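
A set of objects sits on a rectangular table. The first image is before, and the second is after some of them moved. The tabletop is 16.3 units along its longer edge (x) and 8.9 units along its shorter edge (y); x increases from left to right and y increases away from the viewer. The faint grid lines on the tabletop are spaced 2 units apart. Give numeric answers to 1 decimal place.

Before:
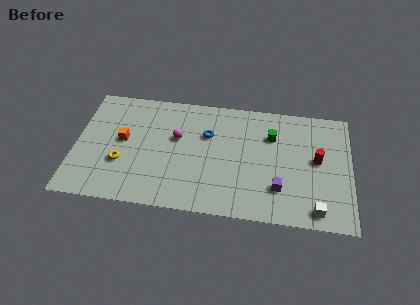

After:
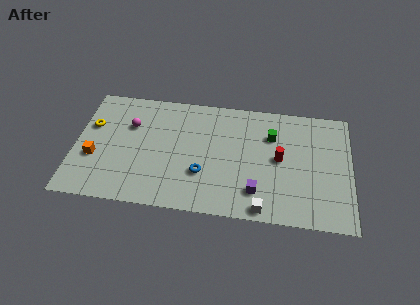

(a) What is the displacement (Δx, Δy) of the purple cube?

(-1.3, -0.4)

The purple cube was at about (12.1, 2.4) and moved to about (10.8, 2.0).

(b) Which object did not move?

the green cube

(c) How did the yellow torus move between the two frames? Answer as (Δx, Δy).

(-1.9, 2.6)

From the two frames, the yellow torus sits at roughly (2.8, 3.1) before and (0.9, 5.7) after.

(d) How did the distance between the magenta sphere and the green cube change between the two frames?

+2.7

The distance was about 5.7 in the first image and 8.4 in the second, so they moved 2.7 units further apart.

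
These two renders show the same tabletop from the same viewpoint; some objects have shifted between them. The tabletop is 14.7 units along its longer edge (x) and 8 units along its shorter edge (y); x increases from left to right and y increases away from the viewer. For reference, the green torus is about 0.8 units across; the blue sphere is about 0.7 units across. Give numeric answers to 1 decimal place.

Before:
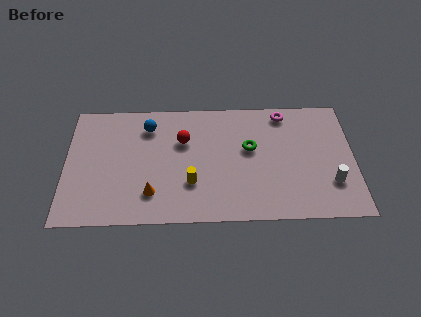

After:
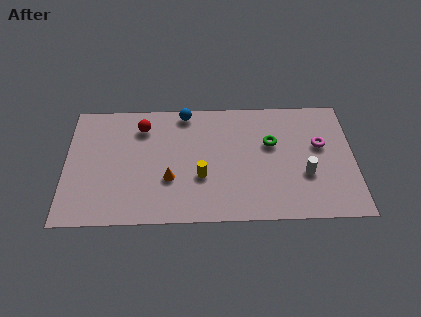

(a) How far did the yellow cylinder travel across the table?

0.6

From (6.4, 2.5) to (6.9, 2.9), the yellow cylinder covered √(0.5² + 0.4²) ≈ 0.6 units.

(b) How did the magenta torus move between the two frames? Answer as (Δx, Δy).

(1.8, -2.2)

From the two frames, the magenta torus sits at roughly (11.2, 7.0) before and (13.0, 4.8) after.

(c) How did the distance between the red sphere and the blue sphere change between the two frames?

+0.3

They were about 2.1 units apart before and 2.4 after — 0.3 units further apart.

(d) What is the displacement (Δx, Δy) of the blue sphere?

(1.9, 0.9)

The blue sphere started near (4.2, 6.3) and ended near (6.1, 7.2).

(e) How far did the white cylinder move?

1.4

The white cylinder moved from about (13.5, 2.3) to (12.2, 2.9), a distance of √(1.3² + 0.6²) ≈ 1.4.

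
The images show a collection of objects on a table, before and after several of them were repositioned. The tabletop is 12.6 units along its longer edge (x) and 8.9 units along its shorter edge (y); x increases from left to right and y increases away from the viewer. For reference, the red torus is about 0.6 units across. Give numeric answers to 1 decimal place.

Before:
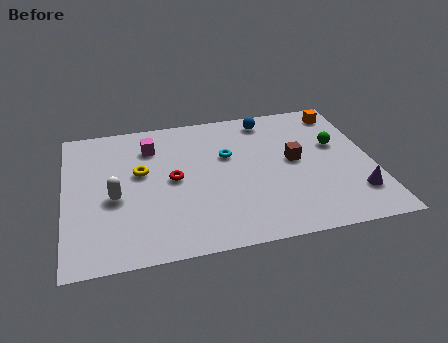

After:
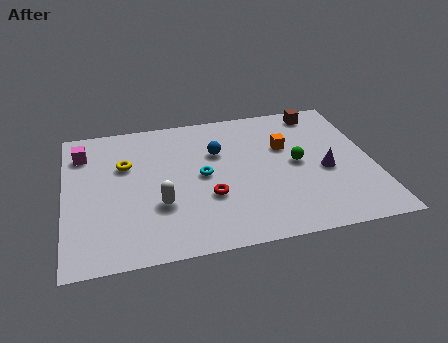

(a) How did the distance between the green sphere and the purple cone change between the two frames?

-2.0

The distance was about 3.3 in the first image and 1.3 in the second, so they moved 2.0 units closer together.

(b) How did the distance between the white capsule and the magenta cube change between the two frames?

+1.5

Before: roughly 3.4 units apart; after: 4.9. That's 1.5 units further apart.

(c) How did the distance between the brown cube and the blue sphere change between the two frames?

+1.7

The distance was about 3.1 in the first image and 4.8 in the second, so they moved 1.7 units further apart.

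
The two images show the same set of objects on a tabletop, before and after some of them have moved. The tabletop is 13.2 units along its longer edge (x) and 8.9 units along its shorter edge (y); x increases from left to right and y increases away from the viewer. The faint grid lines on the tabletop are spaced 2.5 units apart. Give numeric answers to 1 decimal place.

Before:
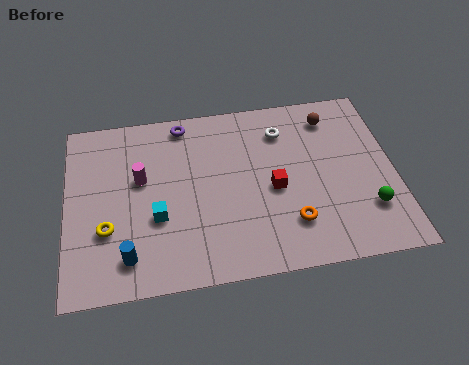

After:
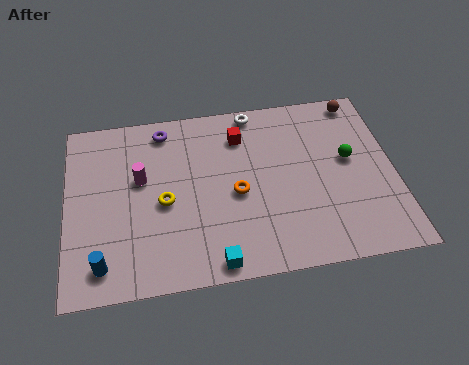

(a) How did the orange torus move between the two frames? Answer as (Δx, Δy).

(-2.1, 1.8)

From the two frames, the orange torus sits at roughly (8.9, 2.2) before and (6.8, 4.0) after.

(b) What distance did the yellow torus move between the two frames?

2.5

From (1.6, 3.0) to (3.9, 4.0), the yellow torus covered √(2.3² + 1.0²) ≈ 2.5 units.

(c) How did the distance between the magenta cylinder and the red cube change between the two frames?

-1.1

Before: roughly 5.5 units apart; after: 4.4. That's 1.1 units closer together.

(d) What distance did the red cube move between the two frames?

3.1

The red cube moved from about (8.3, 4.0) to (7.1, 6.9), a distance of √(1.2² + 2.9²) ≈ 3.1.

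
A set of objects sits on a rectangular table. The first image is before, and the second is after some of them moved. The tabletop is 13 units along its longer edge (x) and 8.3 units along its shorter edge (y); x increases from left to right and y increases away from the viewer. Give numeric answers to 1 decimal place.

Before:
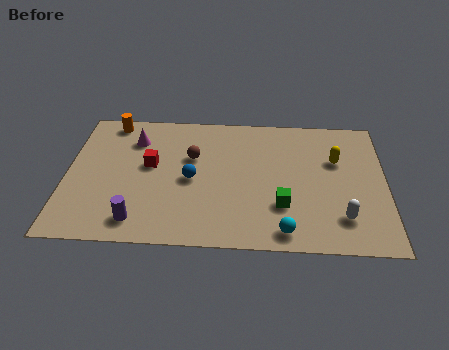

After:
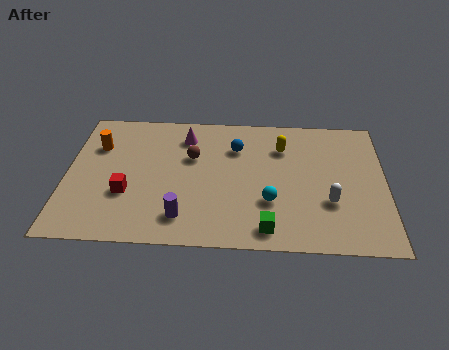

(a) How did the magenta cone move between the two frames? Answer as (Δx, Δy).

(2.1, 0.3)

The magenta cone started near (2.7, 6.3) and ended near (4.8, 6.6).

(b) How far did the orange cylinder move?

1.7

From (1.7, 7.4) to (1.2, 5.8), the orange cylinder covered √(0.5² + 1.6²) ≈ 1.7 units.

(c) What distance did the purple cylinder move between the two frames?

1.8

The purple cylinder moved from about (3.0, 1.3) to (4.8, 1.6), a distance of √(1.8² + 0.3²) ≈ 1.8.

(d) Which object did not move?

the brown sphere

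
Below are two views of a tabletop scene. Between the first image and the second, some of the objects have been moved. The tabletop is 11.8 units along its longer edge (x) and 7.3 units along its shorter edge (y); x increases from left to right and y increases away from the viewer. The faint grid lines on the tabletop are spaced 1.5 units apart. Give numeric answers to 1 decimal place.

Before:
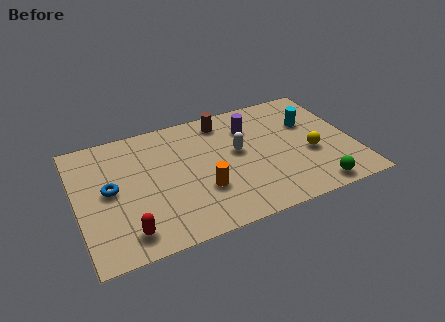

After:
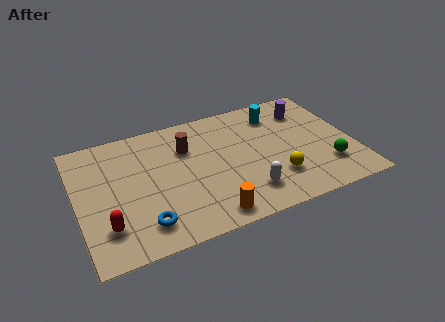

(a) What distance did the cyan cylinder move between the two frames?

1.6

The cyan cylinder was near (10.1, 4.8) before and (8.8, 5.8) after, so it travelled √(1.3² + 1.0²) ≈ 1.6 units.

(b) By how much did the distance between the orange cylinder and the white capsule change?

-0.6

Before: roughly 2.4 units apart; after: 1.8. That's 0.6 units closer together.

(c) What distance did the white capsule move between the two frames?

2.5

The white capsule moved from about (6.9, 4.1) to (7.0, 1.6), a distance of √(0.1² + 2.5²) ≈ 2.5.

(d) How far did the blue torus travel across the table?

2.7

The blue torus moved from about (1.4, 3.8) to (2.6, 1.4), a distance of √(1.2² + 2.4²) ≈ 2.7.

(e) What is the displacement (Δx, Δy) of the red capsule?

(-0.8, 0.6)

The red capsule started near (1.9, 1.2) and ended near (1.1, 1.8).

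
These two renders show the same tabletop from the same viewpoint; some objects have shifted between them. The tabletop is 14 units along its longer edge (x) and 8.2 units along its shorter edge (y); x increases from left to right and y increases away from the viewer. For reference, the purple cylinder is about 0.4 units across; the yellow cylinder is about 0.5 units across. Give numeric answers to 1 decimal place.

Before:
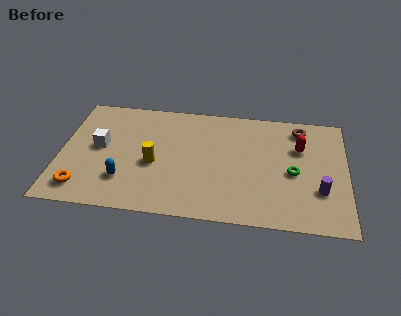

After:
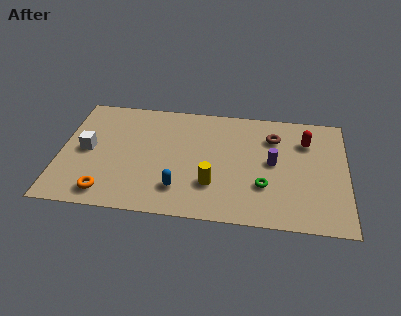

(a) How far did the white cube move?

0.7

From (1.9, 4.4) to (1.3, 4.1), the white cube covered √(0.6² + 0.3²) ≈ 0.7 units.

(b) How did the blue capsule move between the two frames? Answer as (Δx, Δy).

(2.7, -0.3)

The blue capsule started near (3.2, 2.2) and ended near (5.9, 1.9).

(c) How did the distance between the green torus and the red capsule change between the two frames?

+2.1

They were about 1.8 units apart before and 3.9 after — 2.1 units further apart.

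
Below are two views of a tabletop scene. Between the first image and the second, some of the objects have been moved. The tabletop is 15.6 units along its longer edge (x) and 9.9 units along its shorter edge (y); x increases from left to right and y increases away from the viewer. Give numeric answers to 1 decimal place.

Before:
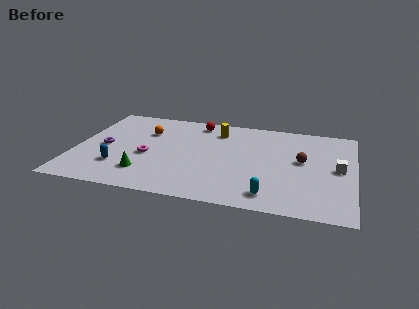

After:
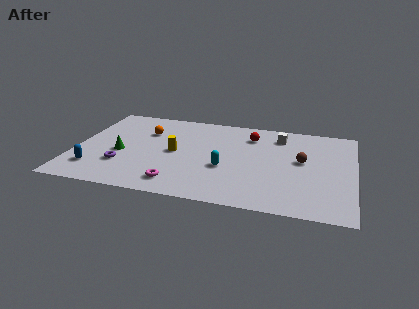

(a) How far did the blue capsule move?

1.4

The blue capsule was near (2.6, 2.7) before and (1.3, 2.2) after, so it travelled √(1.3² + 0.5²) ≈ 1.4 units.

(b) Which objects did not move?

the orange sphere and the brown sphere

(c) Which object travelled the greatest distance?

the white cube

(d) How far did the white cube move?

4.5

The white cube moved from about (14.7, 5.0) to (11.3, 8.0), a distance of √(3.4² + 3.0²) ≈ 4.5.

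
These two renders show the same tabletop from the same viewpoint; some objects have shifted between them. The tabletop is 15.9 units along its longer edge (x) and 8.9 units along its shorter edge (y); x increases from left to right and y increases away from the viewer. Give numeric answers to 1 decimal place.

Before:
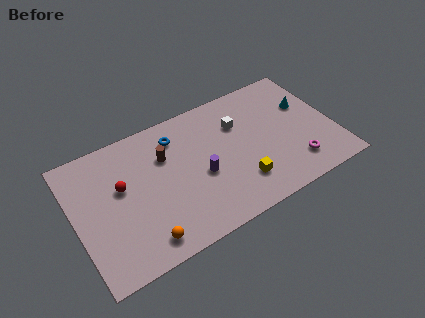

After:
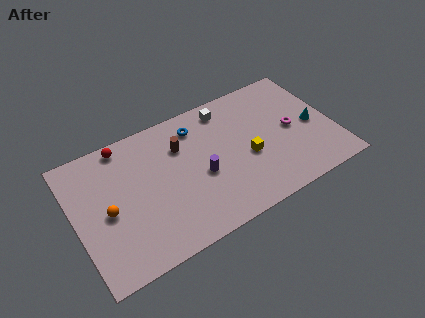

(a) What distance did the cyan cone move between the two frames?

1.6

From (14.5, 5.7) to (14.7, 4.1), the cyan cone covered √(0.2² + 1.6²) ≈ 1.6 units.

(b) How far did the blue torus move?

1.3

The blue torus moved from about (6.5, 7.1) to (7.8, 7.2), a distance of √(1.3² + 0.1²) ≈ 1.3.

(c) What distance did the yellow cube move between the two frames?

1.7

The yellow cube moved from about (9.8, 2.2) to (10.5, 3.7), a distance of √(0.7² + 1.5²) ≈ 1.7.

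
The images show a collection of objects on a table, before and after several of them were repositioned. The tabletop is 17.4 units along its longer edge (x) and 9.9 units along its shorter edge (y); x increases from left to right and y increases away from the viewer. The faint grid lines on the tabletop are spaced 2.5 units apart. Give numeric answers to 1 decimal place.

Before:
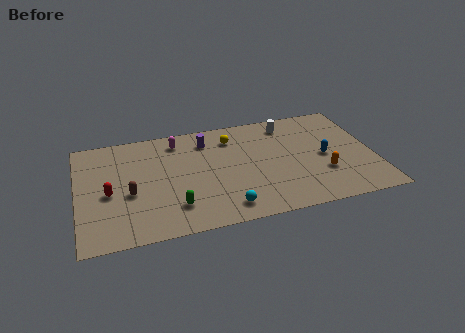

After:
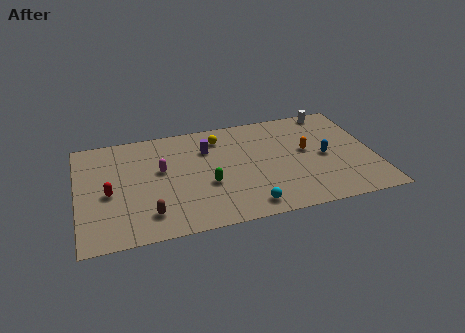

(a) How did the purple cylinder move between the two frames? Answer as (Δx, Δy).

(0.0, -0.8)

From the two frames, the purple cylinder sits at roughly (7.7, 7.9) before and (7.7, 7.1) after.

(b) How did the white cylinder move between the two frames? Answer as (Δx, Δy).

(2.7, 0.7)

The white cylinder started near (12.6, 8.3) and ended near (15.3, 9.0).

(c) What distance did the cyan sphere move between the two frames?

1.3

The cyan sphere moved from about (8.4, 1.5) to (9.7, 1.3), a distance of √(1.3² + 0.2²) ≈ 1.3.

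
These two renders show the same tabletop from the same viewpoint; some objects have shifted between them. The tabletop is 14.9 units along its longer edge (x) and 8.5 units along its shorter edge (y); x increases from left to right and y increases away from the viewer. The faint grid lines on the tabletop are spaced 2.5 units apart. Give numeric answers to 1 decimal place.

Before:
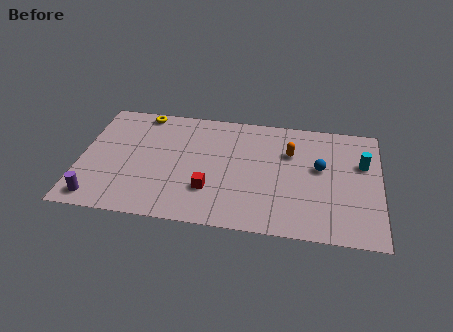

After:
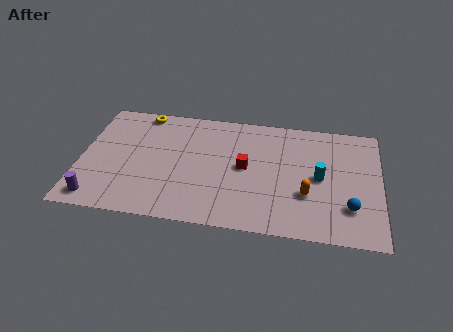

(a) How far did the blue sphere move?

3.0

The blue sphere moved from about (11.9, 4.9) to (13.4, 2.3), a distance of √(1.5² + 2.6²) ≈ 3.0.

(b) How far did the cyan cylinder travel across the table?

2.5

From (14.0, 5.5) to (11.9, 4.2), the cyan cylinder covered √(2.1² + 1.3²) ≈ 2.5 units.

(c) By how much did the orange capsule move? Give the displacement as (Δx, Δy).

(0.9, -2.9)

The orange capsule started near (10.4, 5.8) and ended near (11.3, 2.9).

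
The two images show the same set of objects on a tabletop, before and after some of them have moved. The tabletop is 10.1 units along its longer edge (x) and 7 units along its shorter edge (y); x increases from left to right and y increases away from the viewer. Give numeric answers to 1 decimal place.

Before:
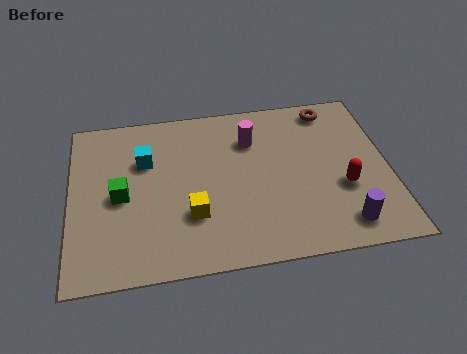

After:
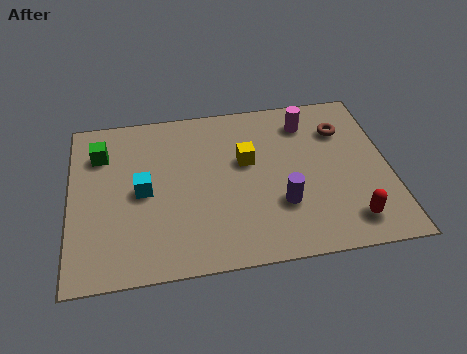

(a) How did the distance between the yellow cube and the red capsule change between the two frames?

-0.5

The distance was about 4.8 in the first image and 4.3 in the second, so they moved 0.5 units closer together.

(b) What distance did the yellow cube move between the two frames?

2.7

The yellow cube moved from about (3.8, 2.2) to (5.6, 4.2), a distance of √(1.8² + 2.0²) ≈ 2.7.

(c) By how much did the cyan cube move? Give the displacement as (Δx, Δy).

(-0.1, -1.3)

The cyan cube was at about (2.4, 4.7) and moved to about (2.3, 3.4).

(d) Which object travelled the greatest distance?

the yellow cube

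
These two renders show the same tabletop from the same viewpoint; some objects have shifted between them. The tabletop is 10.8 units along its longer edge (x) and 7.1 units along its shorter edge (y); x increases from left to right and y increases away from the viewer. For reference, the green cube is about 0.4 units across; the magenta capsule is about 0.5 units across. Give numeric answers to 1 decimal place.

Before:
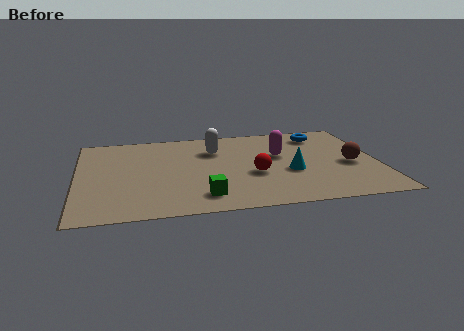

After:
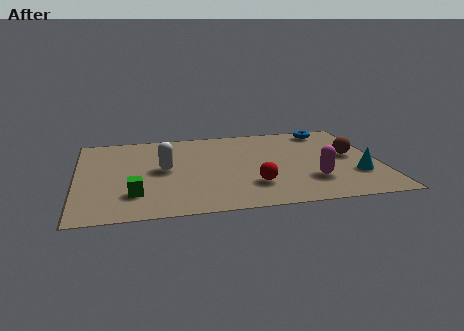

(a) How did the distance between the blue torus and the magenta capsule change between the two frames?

+2.1

The distance was about 2.2 in the first image and 4.3 in the second, so they moved 2.1 units further apart.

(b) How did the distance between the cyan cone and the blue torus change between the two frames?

+0.8

They were about 3.3 units apart before and 4.1 after — 0.8 units further apart.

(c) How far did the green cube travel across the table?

2.5

From (4.4, 1.3) to (2.0, 1.8), the green cube covered √(2.4² + 0.5²) ≈ 2.5 units.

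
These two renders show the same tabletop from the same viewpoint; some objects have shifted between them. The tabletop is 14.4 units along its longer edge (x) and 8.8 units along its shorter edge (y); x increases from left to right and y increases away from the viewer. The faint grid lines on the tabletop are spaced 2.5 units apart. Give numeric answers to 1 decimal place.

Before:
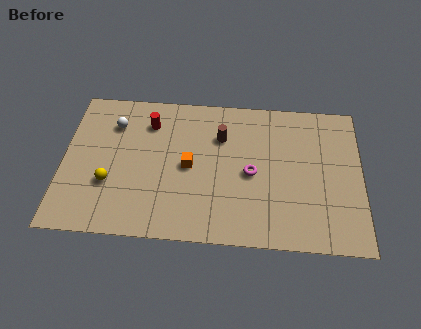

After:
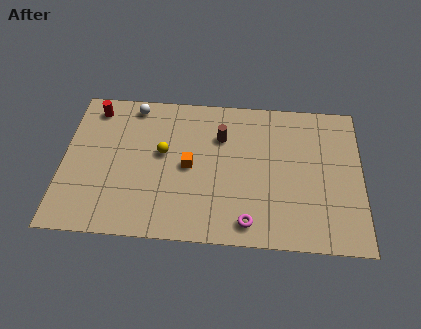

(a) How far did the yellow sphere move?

3.2

The yellow sphere moved from about (2.3, 3.0) to (4.8, 5.0), a distance of √(2.5² + 2.0²) ≈ 3.2.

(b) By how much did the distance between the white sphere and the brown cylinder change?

-0.6

The distance was about 5.2 in the first image and 4.6 in the second, so they moved 0.6 units closer together.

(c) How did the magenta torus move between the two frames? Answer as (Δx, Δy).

(-0.1, -2.9)

The magenta torus was at about (9.1, 4.1) and moved to about (9.0, 1.2).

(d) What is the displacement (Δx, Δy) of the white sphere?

(0.9, 1.2)

The white sphere was at about (2.4, 6.6) and moved to about (3.3, 7.8).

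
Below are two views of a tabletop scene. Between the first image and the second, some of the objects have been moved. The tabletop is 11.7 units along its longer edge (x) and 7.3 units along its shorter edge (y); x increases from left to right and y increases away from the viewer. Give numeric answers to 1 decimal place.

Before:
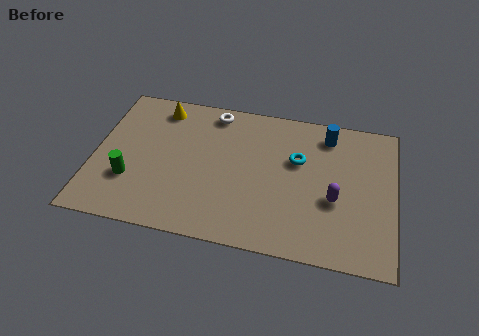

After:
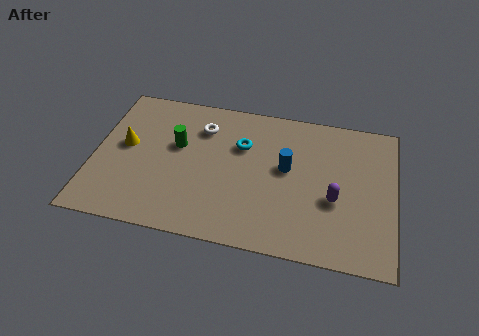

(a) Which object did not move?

the purple capsule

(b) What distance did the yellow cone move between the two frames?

2.5

From (2.4, 6.2) to (1.2, 4.0), the yellow cone covered √(1.2² + 2.2²) ≈ 2.5 units.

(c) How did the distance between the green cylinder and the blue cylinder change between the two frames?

-4.1

Before: roughly 8.4 units apart; after: 4.3. That's 4.1 units closer together.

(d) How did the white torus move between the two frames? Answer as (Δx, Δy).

(-0.4, -0.9)

The white torus was at about (4.5, 6.4) and moved to about (4.1, 5.5).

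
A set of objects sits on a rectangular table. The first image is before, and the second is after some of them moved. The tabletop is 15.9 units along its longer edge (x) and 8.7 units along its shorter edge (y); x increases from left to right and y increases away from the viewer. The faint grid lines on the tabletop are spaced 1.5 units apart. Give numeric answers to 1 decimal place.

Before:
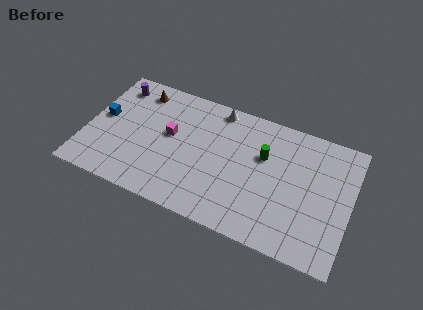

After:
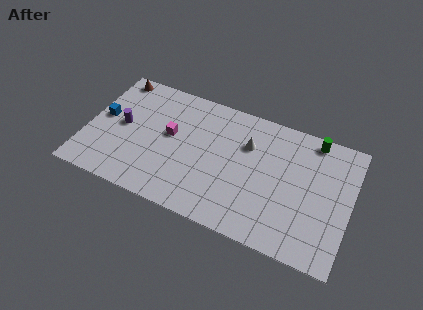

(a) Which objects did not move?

the blue cube and the magenta cube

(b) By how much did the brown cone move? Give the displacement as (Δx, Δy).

(-1.6, 0.5)

The brown cone started near (2.8, 7.3) and ended near (1.2, 7.8).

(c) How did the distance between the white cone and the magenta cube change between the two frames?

+0.8

They were about 3.9 units apart before and 4.7 after — 0.8 units further apart.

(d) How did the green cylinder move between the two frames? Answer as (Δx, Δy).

(2.8, 2.2)

From the two frames, the green cylinder sits at roughly (10.6, 5.6) before and (13.4, 7.8) after.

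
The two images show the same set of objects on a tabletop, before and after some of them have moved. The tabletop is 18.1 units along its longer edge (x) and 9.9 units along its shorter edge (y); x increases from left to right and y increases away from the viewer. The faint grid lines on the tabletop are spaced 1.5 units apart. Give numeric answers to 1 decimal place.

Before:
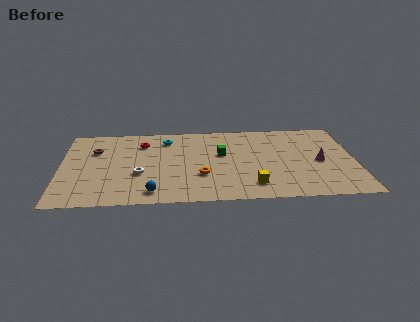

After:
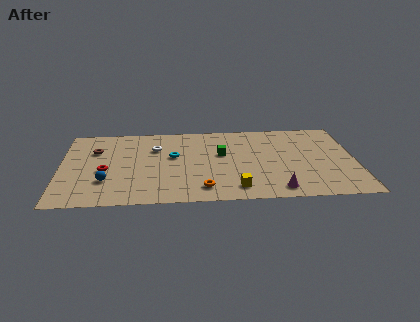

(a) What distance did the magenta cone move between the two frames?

4.3

The magenta cone was near (15.9, 4.6) before and (13.2, 1.3) after, so it travelled √(2.7² + 3.3²) ≈ 4.3 units.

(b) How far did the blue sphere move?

3.2

The blue sphere was near (5.6, 1.4) before and (2.8, 2.9) after, so it travelled √(2.8² + 1.5²) ≈ 3.2 units.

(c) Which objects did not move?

the green cube and the brown torus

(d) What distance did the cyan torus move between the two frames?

2.2

From (6.5, 8.0) to (6.9, 5.8), the cyan torus covered √(0.4² + 2.2²) ≈ 2.2 units.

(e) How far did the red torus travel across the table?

4.1

The red torus moved from about (5.0, 7.6) to (2.7, 4.2), a distance of √(2.3² + 3.4²) ≈ 4.1.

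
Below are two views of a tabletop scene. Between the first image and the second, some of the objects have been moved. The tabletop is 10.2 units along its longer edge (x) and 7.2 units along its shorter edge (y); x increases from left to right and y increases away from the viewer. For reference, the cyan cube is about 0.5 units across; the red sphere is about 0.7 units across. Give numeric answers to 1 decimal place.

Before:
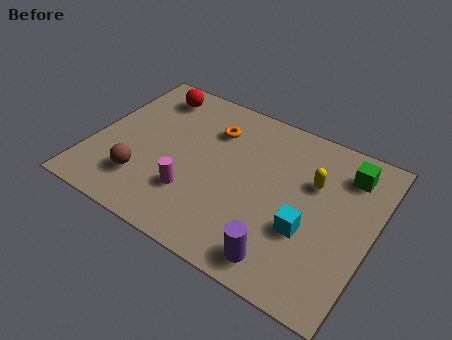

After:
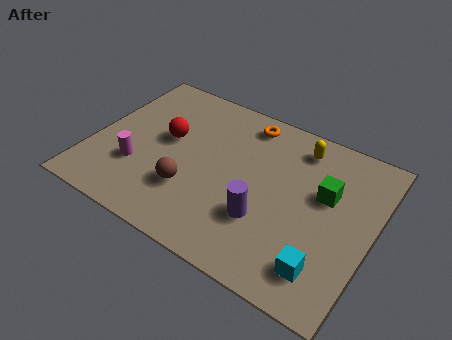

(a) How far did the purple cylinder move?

1.6

From (7.4, 1.0) to (6.5, 2.3), the purple cylinder covered √(0.9² + 1.3²) ≈ 1.6 units.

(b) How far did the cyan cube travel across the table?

1.4

From (8.0, 2.6) to (8.8, 1.4), the cyan cube covered √(0.8² + 1.2²) ≈ 1.4 units.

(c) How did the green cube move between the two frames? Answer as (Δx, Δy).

(-0.6, -1.3)

The green cube was at about (9.0, 5.7) and moved to about (8.4, 4.4).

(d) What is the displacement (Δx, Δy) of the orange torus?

(1.1, 0.9)

From the two frames, the orange torus sits at roughly (4.1, 5.3) before and (5.2, 6.2) after.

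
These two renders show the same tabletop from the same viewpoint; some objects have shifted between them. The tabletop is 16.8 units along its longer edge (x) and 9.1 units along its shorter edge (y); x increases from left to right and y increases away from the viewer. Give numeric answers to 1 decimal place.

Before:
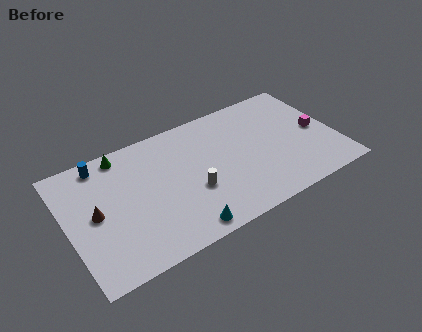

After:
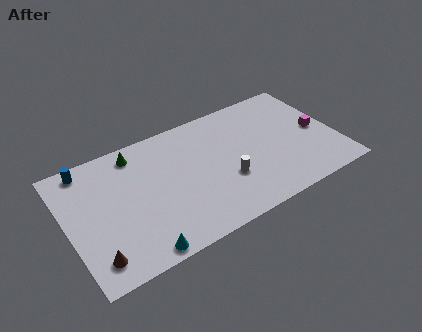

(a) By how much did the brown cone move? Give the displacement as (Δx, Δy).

(-0.4, -3.0)

The brown cone was at about (1.7, 4.6) and moved to about (1.3, 1.6).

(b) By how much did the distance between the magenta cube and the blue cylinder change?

+0.9

Before: roughly 13.7 units apart; after: 14.6. That's 0.9 units further apart.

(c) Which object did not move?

the magenta cube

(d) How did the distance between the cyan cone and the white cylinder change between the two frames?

+3.7

The distance was about 2.6 in the first image and 6.3 in the second, so they moved 3.7 units further apart.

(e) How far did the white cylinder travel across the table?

2.1

The white cylinder was near (7.6, 3.4) before and (9.7, 3.2) after, so it travelled √(2.1² + 0.2²) ≈ 2.1 units.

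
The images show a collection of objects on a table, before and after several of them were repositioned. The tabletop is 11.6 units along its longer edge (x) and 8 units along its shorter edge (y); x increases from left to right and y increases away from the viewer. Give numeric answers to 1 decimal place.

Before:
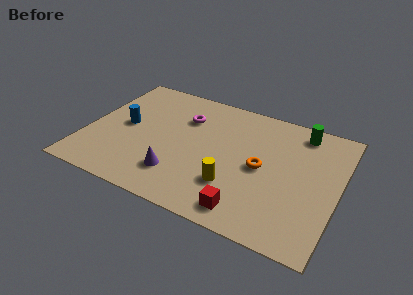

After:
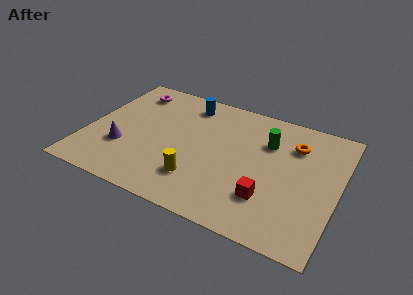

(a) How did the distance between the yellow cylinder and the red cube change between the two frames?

+1.8

The distance was about 1.4 in the first image and 3.2 in the second, so they moved 1.8 units further apart.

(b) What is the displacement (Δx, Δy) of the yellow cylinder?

(-1.6, -0.3)

From the two frames, the yellow cylinder sits at roughly (7.0, 2.3) before and (5.4, 2.0) after.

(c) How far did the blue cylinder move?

3.7

The blue cylinder moved from about (1.7, 4.1) to (4.3, 6.7), a distance of √(2.6² + 2.6²) ≈ 3.7.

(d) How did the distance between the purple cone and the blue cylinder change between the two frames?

+1.2

The distance was about 3.6 in the first image and 4.8 in the second, so they moved 1.2 units further apart.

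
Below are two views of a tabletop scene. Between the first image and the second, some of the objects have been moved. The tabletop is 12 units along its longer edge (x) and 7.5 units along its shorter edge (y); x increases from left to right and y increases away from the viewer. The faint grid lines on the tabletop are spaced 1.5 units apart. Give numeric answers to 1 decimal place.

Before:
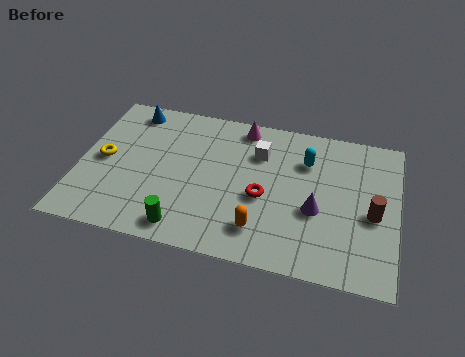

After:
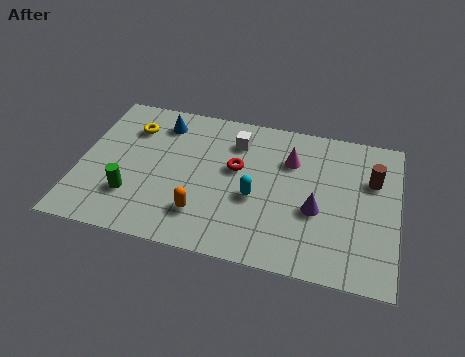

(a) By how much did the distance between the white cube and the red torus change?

-0.8

Before: roughly 2.2 units apart; after: 1.4. That's 0.8 units closer together.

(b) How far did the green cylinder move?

2.4

The green cylinder was near (4.2, 1.0) before and (2.1, 2.1) after, so it travelled √(2.1² + 1.1²) ≈ 2.4 units.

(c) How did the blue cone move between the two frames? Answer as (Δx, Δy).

(1.2, -0.4)

From the two frames, the blue cone sits at roughly (1.7, 6.5) before and (2.9, 6.1) after.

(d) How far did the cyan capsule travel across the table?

2.9

From (8.5, 5.4) to (6.7, 3.1), the cyan capsule covered √(1.8² + 2.3²) ≈ 2.9 units.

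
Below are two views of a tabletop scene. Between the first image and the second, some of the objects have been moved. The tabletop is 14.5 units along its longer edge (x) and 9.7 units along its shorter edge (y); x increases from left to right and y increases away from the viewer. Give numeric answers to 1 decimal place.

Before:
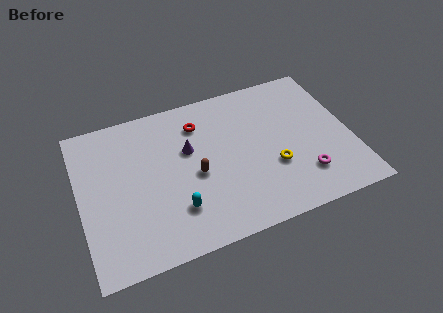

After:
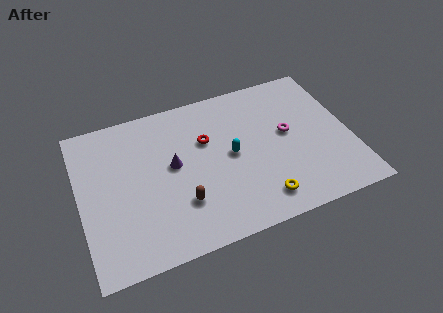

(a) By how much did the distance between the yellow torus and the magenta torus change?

+2.3

Before: roughly 1.9 units apart; after: 4.2. That's 2.3 units further apart.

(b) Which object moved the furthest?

the cyan capsule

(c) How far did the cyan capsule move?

4.0

The cyan capsule was near (4.9, 2.5) before and (8.1, 4.9) after, so it travelled √(3.2² + 2.4²) ≈ 4.0 units.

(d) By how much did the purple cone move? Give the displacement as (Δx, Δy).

(-0.9, -0.7)

The purple cone was at about (5.9, 6.0) and moved to about (5.0, 5.3).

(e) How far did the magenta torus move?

3.0

The magenta torus moved from about (11.7, 2.3) to (11.2, 5.3), a distance of √(0.5² + 3.0²) ≈ 3.0.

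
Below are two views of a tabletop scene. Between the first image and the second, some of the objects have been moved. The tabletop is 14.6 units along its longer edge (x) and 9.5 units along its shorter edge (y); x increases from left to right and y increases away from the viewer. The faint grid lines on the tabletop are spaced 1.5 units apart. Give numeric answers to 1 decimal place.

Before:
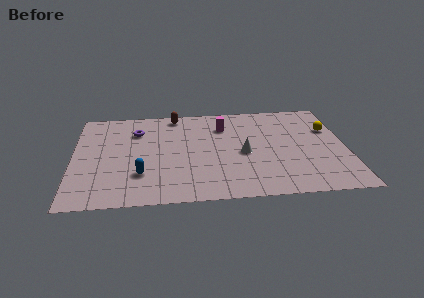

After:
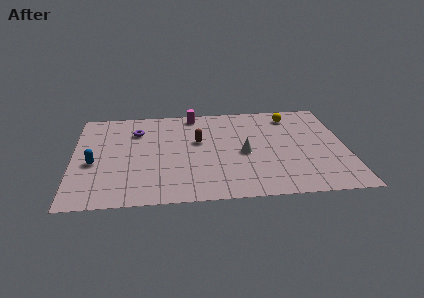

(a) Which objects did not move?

the white cone and the purple torus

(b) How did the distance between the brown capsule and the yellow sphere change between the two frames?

-3.0

The distance was about 8.6 in the first image and 5.6 in the second, so they moved 3.0 units closer together.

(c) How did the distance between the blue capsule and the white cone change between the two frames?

+2.3

The distance was about 5.7 in the first image and 8.0 in the second, so they moved 2.3 units further apart.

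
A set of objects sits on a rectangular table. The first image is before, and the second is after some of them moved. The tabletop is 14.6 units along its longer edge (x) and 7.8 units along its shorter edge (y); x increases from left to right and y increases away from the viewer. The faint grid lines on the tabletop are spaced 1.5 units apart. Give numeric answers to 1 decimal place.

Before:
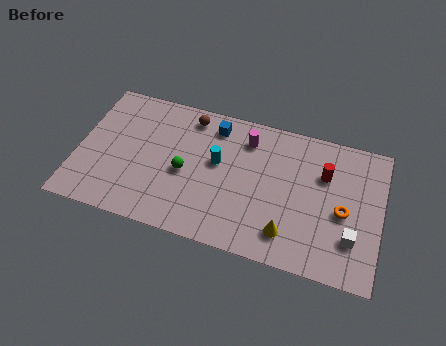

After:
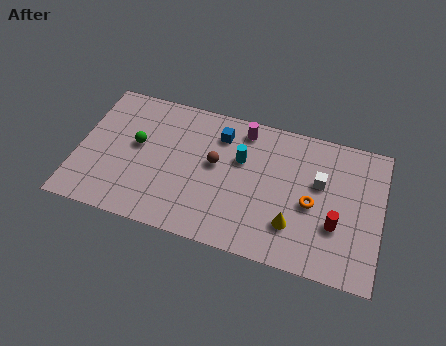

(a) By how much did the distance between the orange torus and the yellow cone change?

-1.5

The distance was about 3.1 in the first image and 1.6 in the second, so they moved 1.5 units closer together.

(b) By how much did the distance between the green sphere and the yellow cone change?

+2.6

The distance was about 5.4 in the first image and 8.0 in the second, so they moved 2.6 units further apart.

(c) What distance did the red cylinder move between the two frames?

2.7

The red cylinder was near (11.8, 5.3) before and (12.5, 2.7) after, so it travelled √(0.7² + 2.6²) ≈ 2.7 units.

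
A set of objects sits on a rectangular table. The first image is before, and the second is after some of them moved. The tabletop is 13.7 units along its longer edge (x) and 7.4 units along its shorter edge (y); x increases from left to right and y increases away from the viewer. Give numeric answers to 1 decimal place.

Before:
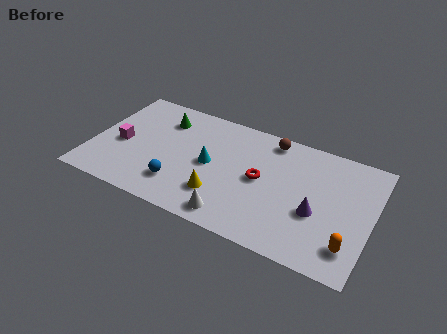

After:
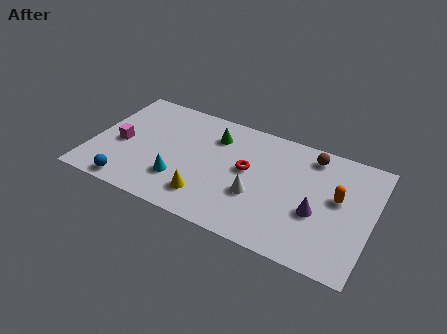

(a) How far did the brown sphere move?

2.0

The brown sphere was near (8.5, 6.5) before and (10.5, 6.3) after, so it travelled √(2.0² + 0.2²) ≈ 2.0 units.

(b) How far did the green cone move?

2.6

From (3.2, 5.7) to (5.8, 5.6), the green cone covered √(2.6² + 0.1²) ≈ 2.6 units.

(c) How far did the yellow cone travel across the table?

0.7

The yellow cone moved from about (6.5, 2.0) to (5.9, 1.6), a distance of √(0.6² + 0.4²) ≈ 0.7.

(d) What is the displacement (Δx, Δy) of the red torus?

(-0.7, 0.3)

The red torus was at about (8.3, 3.8) and moved to about (7.6, 4.1).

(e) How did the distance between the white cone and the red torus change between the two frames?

-1.5

Before: roughly 3.0 units apart; after: 1.5. That's 1.5 units closer together.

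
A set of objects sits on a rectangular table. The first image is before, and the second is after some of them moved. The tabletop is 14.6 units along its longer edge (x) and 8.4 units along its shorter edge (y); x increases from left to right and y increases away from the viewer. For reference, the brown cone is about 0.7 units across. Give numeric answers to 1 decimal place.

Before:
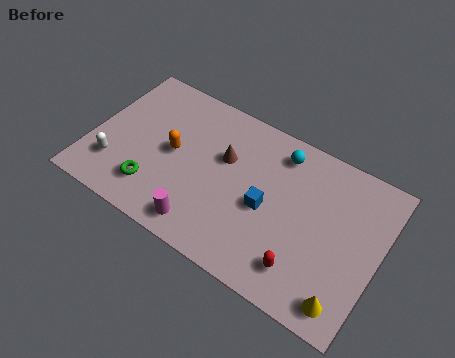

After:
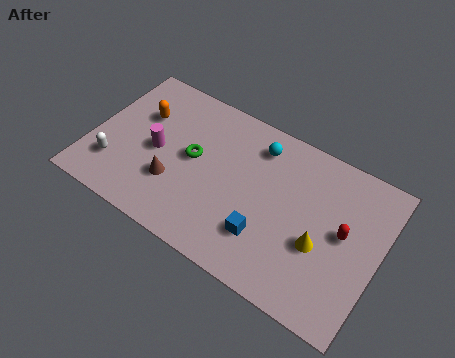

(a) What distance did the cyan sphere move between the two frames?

1.1

The cyan sphere moved from about (9.2, 7.0) to (8.1, 6.8), a distance of √(1.1² + 0.2²) ≈ 1.1.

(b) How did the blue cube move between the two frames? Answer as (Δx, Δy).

(0.2, -1.5)

From the two frames, the blue cube sits at roughly (9.0, 3.8) before and (9.2, 2.3) after.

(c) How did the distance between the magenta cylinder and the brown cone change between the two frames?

-2.4

Before: roughly 4.1 units apart; after: 1.7. That's 2.4 units closer together.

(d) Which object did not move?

the white capsule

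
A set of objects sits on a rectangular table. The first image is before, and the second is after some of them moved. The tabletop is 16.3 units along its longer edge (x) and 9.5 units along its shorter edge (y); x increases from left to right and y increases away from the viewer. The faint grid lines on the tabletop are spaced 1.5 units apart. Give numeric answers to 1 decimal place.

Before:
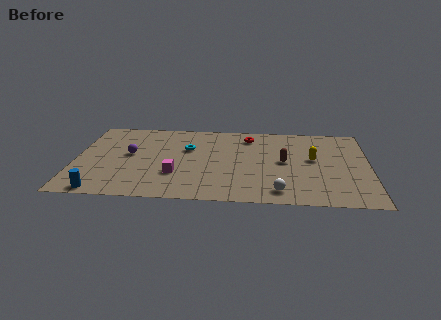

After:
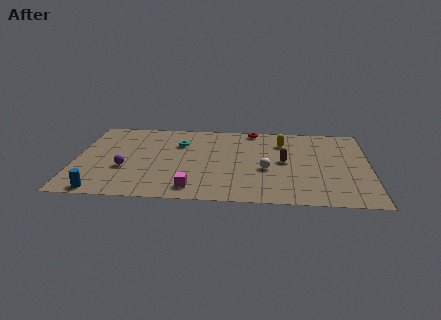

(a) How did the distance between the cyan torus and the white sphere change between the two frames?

-1.3

Before: roughly 6.9 units apart; after: 5.6. That's 1.3 units closer together.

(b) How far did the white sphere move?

2.6

From (11.3, 1.4) to (10.6, 3.9), the white sphere covered √(0.7² + 2.5²) ≈ 2.6 units.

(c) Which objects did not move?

the brown capsule and the blue cylinder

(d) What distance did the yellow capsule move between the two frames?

2.5

From (13.2, 5.3) to (11.5, 7.2), the yellow capsule covered √(1.7² + 1.9²) ≈ 2.5 units.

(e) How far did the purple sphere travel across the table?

1.7

From (3.0, 5.2) to (2.8, 3.5), the purple sphere covered √(0.2² + 1.7²) ≈ 1.7 units.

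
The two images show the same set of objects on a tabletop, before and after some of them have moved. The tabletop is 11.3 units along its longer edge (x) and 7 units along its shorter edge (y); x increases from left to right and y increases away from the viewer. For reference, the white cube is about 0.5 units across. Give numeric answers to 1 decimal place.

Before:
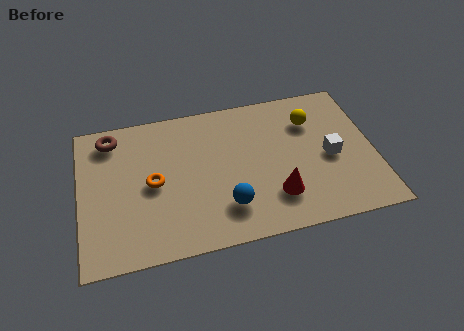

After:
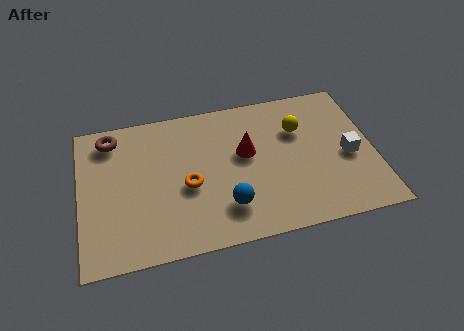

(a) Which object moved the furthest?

the red cone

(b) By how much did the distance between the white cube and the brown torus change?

+0.7

Before: roughly 8.7 units apart; after: 9.4. That's 0.7 units further apart.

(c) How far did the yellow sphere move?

0.6

The yellow sphere was near (9.0, 5.1) before and (8.5, 4.8) after, so it travelled √(0.5² + 0.3²) ≈ 0.6 units.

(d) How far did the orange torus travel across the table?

1.4

The orange torus moved from about (2.8, 3.4) to (4.1, 3.0), a distance of √(1.3² + 0.4²) ≈ 1.4.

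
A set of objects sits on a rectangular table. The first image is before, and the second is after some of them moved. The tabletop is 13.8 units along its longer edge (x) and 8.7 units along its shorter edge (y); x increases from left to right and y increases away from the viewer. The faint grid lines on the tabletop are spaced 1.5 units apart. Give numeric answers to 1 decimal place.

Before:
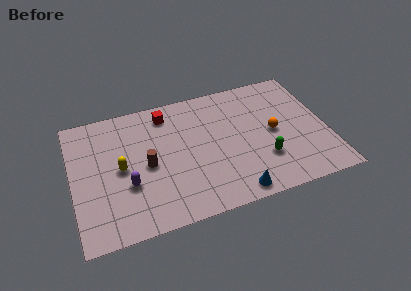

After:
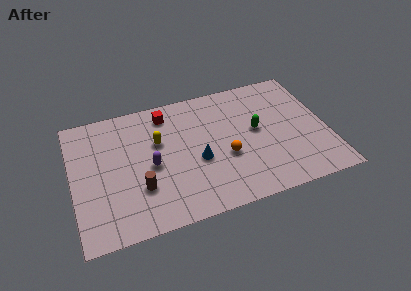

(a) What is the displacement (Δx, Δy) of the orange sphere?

(-2.7, -0.9)

The orange sphere was at about (10.9, 4.3) and moved to about (8.2, 3.4).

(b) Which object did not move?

the red cube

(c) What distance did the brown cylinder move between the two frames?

1.5

From (4.0, 4.1) to (3.5, 2.7), the brown cylinder covered √(0.5² + 1.4²) ≈ 1.5 units.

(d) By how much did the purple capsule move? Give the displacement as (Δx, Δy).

(1.3, 0.9)

From the two frames, the purple capsule sits at roughly (2.9, 3.1) before and (4.2, 4.0) after.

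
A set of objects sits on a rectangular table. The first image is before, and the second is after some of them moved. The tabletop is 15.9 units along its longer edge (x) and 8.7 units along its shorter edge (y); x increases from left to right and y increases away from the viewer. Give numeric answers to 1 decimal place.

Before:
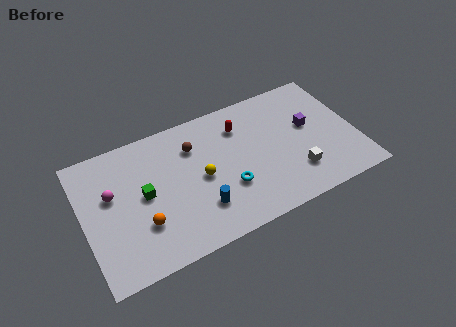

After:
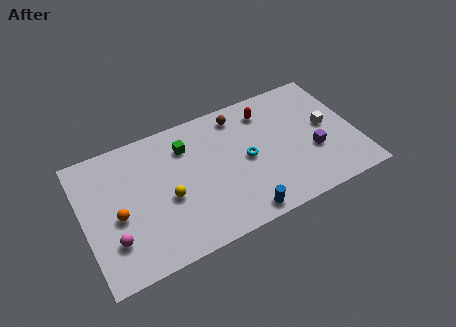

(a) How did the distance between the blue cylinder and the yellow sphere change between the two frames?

+2.9

The distance was about 1.9 in the first image and 4.8 in the second, so they moved 2.9 units further apart.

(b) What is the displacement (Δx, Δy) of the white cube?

(2.2, 2.4)

The white cube was at about (12.1, 2.2) and moved to about (14.3, 4.6).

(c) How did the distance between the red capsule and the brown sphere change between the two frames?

-1.2

Before: roughly 2.8 units apart; after: 1.6. That's 1.2 units closer together.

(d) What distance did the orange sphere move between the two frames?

1.7

The orange sphere was near (3.2, 2.7) before and (1.9, 3.8) after, so it travelled √(1.3² + 1.1²) ≈ 1.7 units.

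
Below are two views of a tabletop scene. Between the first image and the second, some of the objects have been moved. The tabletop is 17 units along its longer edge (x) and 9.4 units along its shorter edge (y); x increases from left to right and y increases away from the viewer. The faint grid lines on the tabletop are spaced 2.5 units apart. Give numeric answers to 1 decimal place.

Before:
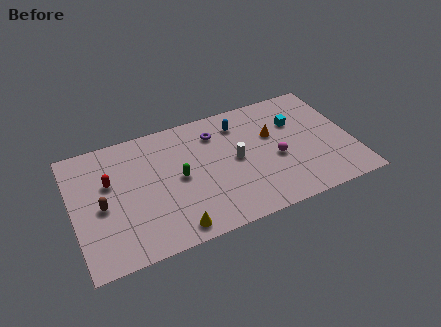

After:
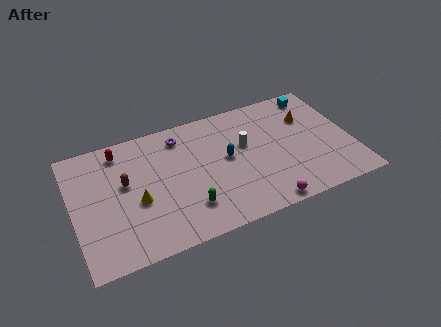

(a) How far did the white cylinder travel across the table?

1.1

The white cylinder moved from about (9.9, 4.8) to (10.6, 5.7), a distance of √(0.7² + 0.9²) ≈ 1.1.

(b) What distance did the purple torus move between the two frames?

2.2

The purple torus was near (8.9, 7.3) before and (6.8, 7.8) after, so it travelled √(2.1² + 0.5²) ≈ 2.2 units.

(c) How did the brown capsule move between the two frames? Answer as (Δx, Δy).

(1.5, 1.2)

From the two frames, the brown capsule sits at roughly (1.7, 4.3) before and (3.2, 5.5) after.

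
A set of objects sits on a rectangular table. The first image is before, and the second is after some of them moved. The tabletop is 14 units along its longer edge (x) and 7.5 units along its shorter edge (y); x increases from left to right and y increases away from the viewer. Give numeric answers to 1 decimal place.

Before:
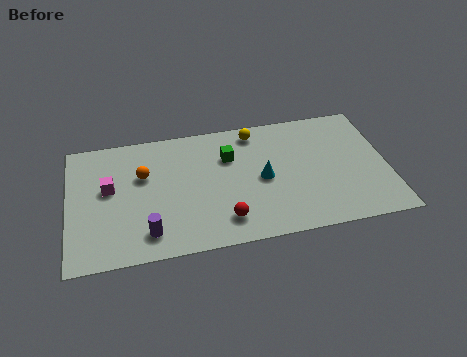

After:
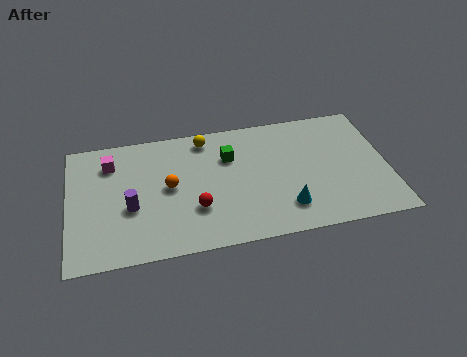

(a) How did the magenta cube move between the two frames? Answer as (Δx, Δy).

(0.1, 1.5)

From the two frames, the magenta cube sits at roughly (1.8, 4.3) before and (1.9, 5.8) after.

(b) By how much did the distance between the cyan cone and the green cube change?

+2.1

The distance was about 2.1 in the first image and 4.2 in the second, so they moved 2.1 units further apart.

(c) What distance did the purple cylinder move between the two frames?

1.7

The purple cylinder was near (3.4, 1.4) before and (2.7, 3.0) after, so it travelled √(0.7² + 1.6²) ≈ 1.7 units.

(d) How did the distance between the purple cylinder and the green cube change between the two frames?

-0.4

They were about 5.3 units apart before and 4.9 after — 0.4 units closer together.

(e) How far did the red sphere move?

1.5

From (6.7, 1.5) to (5.5, 2.4), the red sphere covered √(1.2² + 0.9²) ≈ 1.5 units.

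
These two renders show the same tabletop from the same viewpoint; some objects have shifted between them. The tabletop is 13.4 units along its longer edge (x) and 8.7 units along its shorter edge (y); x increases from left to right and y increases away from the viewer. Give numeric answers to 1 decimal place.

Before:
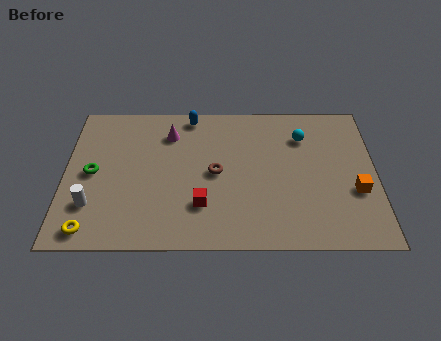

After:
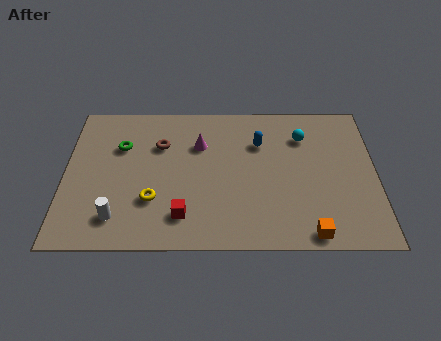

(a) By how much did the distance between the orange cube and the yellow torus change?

-4.5

They were about 11.5 units apart before and 7.0 after — 4.5 units closer together.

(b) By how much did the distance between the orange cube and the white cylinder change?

-3.1

Before: roughly 11.3 units apart; after: 8.2. That's 3.1 units closer together.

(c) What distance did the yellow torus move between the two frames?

3.1

From (1.2, 1.0) to (3.8, 2.7), the yellow torus covered √(2.6² + 1.7²) ≈ 3.1 units.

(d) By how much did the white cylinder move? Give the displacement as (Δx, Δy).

(1.1, -0.7)

The white cylinder was at about (1.2, 2.4) and moved to about (2.3, 1.7).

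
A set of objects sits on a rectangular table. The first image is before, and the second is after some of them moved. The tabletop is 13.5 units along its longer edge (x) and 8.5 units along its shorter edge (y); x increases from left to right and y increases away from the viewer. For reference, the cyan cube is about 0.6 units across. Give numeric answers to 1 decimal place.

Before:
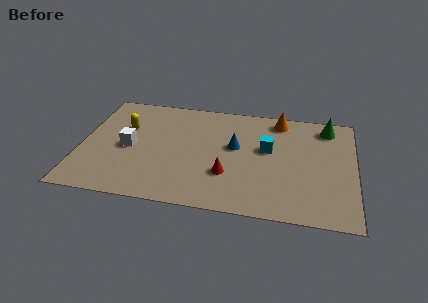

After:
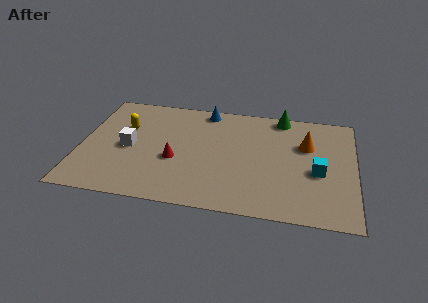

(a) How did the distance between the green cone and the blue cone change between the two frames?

-1.3

Before: roughly 5.1 units apart; after: 3.8. That's 1.3 units closer together.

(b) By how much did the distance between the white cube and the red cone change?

-2.7

The distance was about 5.1 in the first image and 2.4 in the second, so they moved 2.7 units closer together.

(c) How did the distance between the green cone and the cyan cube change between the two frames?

+0.9

The distance was about 3.6 in the first image and 4.5 in the second, so they moved 0.9 units further apart.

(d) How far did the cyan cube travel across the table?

2.9

From (9.2, 5.0) to (11.7, 3.6), the cyan cube covered √(2.5² + 1.4²) ≈ 2.9 units.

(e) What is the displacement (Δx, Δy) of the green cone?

(-2.3, 0.5)

The green cone was at about (12.1, 7.2) and moved to about (9.8, 7.7).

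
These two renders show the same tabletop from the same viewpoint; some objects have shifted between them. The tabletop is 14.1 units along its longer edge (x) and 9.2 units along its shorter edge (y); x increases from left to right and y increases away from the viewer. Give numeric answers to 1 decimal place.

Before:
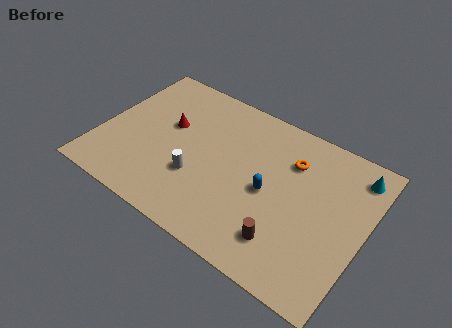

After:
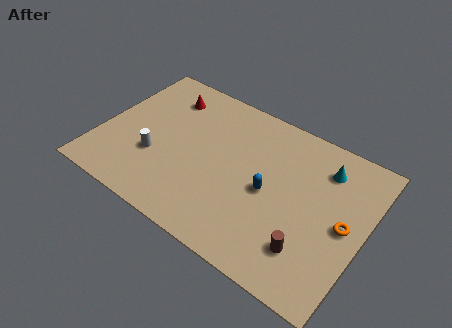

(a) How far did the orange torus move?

3.9

The orange torus moved from about (9.9, 6.7) to (13.1, 4.5), a distance of √(3.2² + 2.2²) ≈ 3.9.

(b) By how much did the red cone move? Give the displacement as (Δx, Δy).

(-0.5, 1.8)

The red cone started near (3.4, 5.5) and ended near (2.9, 7.3).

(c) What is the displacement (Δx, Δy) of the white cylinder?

(-2.3, 0.1)

From the two frames, the white cylinder sits at roughly (5.4, 3.1) before and (3.1, 3.2) after.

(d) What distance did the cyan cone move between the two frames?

1.7

The cyan cone moved from about (13.2, 7.7) to (11.6, 7.2), a distance of √(1.6² + 0.5²) ≈ 1.7.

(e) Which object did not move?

the blue capsule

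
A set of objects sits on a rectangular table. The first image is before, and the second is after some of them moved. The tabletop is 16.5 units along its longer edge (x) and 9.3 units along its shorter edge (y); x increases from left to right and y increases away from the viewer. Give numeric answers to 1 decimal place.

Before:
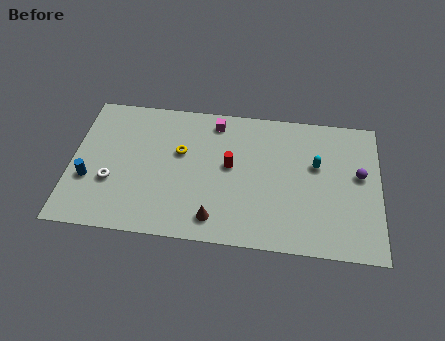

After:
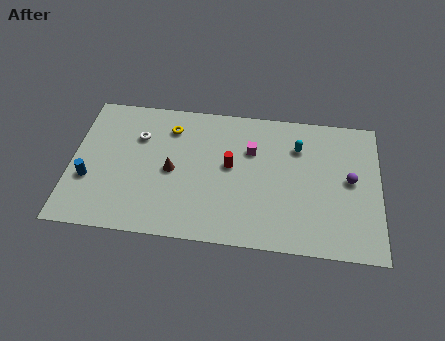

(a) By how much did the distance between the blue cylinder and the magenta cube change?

+1.0

The distance was about 8.1 in the first image and 9.1 in the second, so they moved 1.0 units further apart.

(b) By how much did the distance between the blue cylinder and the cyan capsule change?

-0.7

The distance was about 12.3 in the first image and 11.6 in the second, so they moved 0.7 units closer together.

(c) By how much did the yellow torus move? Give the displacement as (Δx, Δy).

(-0.6, 1.6)

The yellow torus started near (5.8, 5.7) and ended near (5.2, 7.3).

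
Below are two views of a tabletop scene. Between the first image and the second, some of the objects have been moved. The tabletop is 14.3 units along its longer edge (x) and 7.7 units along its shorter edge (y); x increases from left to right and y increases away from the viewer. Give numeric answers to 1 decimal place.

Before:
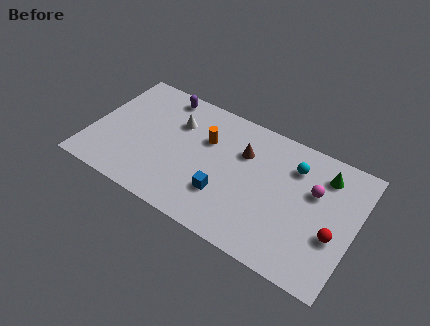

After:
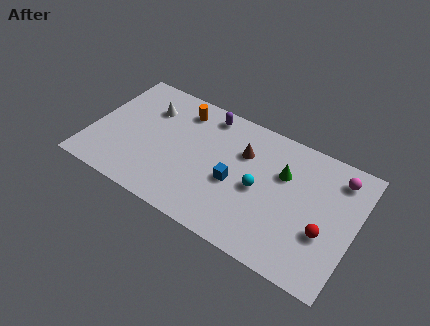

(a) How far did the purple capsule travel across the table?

2.5

The purple capsule was near (3.4, 6.8) before and (5.9, 6.7) after, so it travelled √(2.5² + 0.1²) ≈ 2.5 units.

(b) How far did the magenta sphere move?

1.8

The magenta sphere moved from about (12.0, 4.9) to (13.1, 6.3), a distance of √(1.1² + 1.4²) ≈ 1.8.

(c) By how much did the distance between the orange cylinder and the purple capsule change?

-1.7

The distance was about 3.2 in the first image and 1.5 in the second, so they moved 1.7 units closer together.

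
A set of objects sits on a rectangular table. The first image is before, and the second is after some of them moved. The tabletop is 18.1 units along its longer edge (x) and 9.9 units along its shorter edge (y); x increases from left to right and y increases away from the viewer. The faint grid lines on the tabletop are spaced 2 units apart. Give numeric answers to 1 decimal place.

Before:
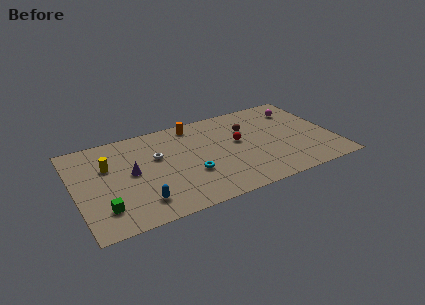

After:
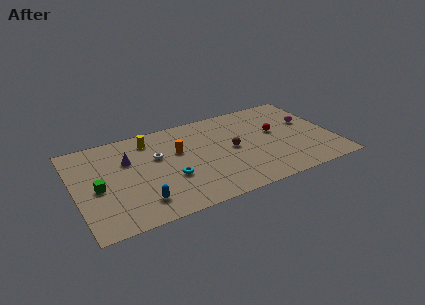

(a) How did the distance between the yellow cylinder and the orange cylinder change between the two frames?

-4.0

The distance was about 6.7 in the first image and 2.7 in the second, so they moved 4.0 units closer together.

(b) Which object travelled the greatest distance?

the yellow cylinder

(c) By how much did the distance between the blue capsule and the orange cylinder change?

-2.9

Before: roughly 8.1 units apart; after: 5.2. That's 2.9 units closer together.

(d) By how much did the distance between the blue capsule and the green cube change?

+1.2

The distance was about 2.5 in the first image and 3.7 in the second, so they moved 1.2 units further apart.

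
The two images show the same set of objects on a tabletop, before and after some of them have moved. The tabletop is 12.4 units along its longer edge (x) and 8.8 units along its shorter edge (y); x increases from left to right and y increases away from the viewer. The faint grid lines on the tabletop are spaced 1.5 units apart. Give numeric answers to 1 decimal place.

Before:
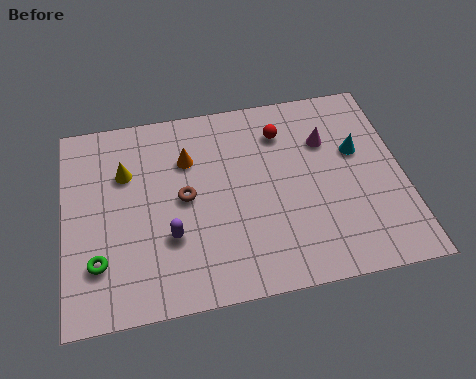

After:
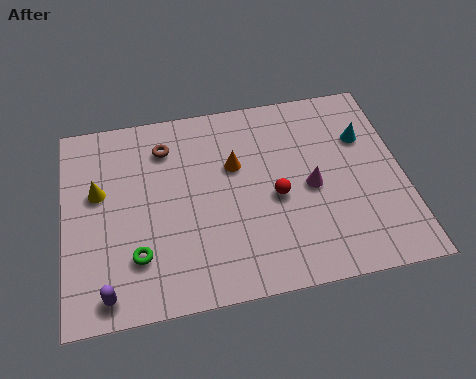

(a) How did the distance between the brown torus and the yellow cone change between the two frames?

+0.4

Before: roughly 2.6 units apart; after: 3.0. That's 0.4 units further apart.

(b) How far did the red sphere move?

2.9

The red sphere moved from about (8.1, 6.8) to (7.7, 3.9), a distance of √(0.4² + 2.9²) ≈ 2.9.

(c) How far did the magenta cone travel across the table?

2.1

The magenta cone moved from about (9.7, 6.1) to (9.0, 4.1), a distance of √(0.7² + 2.0²) ≈ 2.1.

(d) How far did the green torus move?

1.4

The green torus moved from about (1.2, 2.3) to (2.6, 2.3), a distance of √(1.4² + 0.0²) ≈ 1.4.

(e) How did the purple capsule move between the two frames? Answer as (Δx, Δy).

(-2.3, -1.9)

The purple capsule started near (3.8, 2.9) and ended near (1.5, 1.0).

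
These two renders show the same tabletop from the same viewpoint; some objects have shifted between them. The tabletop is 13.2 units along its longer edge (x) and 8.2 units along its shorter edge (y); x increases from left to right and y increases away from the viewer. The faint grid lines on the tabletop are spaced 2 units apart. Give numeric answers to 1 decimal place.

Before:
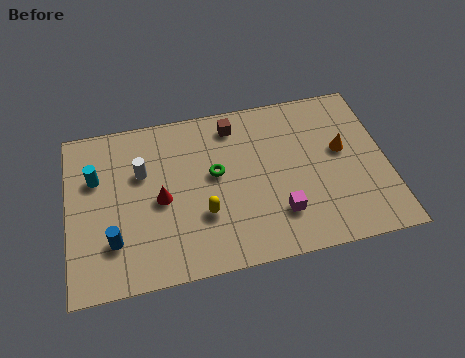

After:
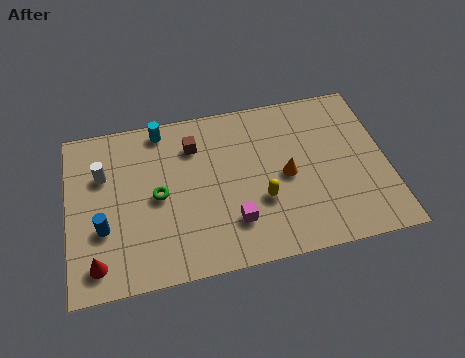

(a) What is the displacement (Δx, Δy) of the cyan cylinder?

(2.8, 1.9)

The cyan cylinder started near (1.2, 5.4) and ended near (4.0, 7.3).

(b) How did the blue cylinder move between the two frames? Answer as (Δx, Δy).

(-0.4, 0.7)

The blue cylinder started near (1.8, 2.2) and ended near (1.4, 2.9).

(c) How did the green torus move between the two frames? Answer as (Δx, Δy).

(-2.4, -0.6)

The green torus was at about (6.1, 4.6) and moved to about (3.7, 4.0).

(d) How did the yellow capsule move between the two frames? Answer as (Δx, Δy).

(2.4, 0.2)

The yellow capsule started near (5.5, 2.7) and ended near (7.9, 2.9).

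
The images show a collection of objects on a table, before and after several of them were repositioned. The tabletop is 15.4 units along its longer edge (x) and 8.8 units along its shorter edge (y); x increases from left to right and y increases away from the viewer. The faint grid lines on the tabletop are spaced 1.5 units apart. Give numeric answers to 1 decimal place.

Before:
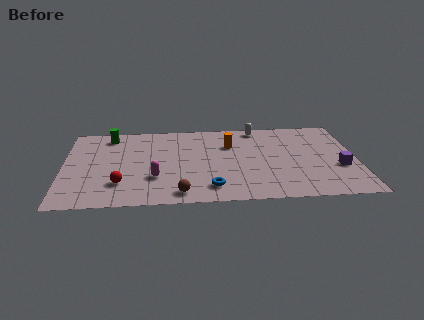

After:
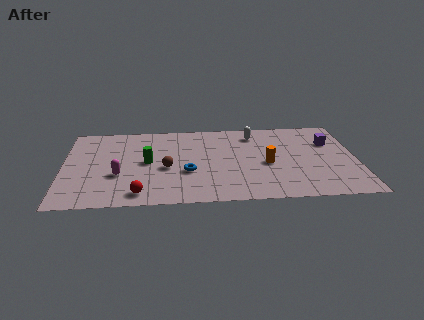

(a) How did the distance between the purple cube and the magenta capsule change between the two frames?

+1.8

Before: roughly 9.7 units apart; after: 11.5. That's 1.8 units further apart.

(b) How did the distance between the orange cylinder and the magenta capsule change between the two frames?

+2.6

Before: roughly 5.2 units apart; after: 7.8. That's 2.6 units further apart.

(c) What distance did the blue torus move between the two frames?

2.1

From (7.7, 1.6) to (6.5, 3.3), the blue torus covered √(1.2² + 1.7²) ≈ 2.1 units.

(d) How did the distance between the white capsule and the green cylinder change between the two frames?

-1.6

The distance was about 7.9 in the first image and 6.3 in the second, so they moved 1.6 units closer together.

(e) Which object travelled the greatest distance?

the green cylinder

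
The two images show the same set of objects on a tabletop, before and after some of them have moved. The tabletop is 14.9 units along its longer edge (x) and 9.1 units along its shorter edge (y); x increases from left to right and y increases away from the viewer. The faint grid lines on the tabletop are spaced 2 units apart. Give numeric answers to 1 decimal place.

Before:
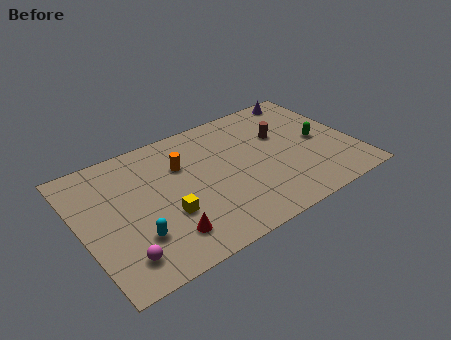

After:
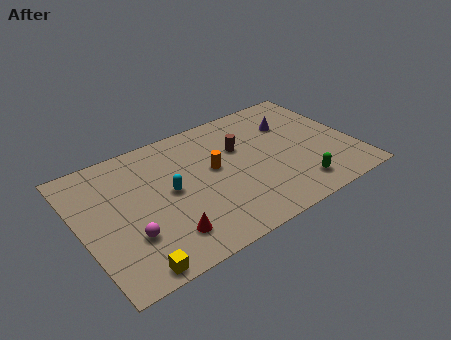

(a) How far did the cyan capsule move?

3.0

From (2.6, 2.6) to (4.8, 4.7), the cyan capsule covered √(2.2² + 2.1²) ≈ 3.0 units.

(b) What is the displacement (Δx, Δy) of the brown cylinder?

(-2.3, 0.1)

The brown cylinder was at about (11.2, 5.8) and moved to about (8.9, 5.9).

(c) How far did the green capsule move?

3.3

The green capsule was near (13.1, 4.4) before and (11.3, 1.6) after, so it travelled √(1.8² + 2.8²) ≈ 3.3 units.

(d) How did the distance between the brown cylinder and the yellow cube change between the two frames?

+1.2

The distance was about 7.3 in the first image and 8.5 in the second, so they moved 1.2 units further apart.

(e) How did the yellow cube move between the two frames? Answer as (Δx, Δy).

(-2.3, -2.4)

The yellow cube started near (4.4, 3.2) and ended near (2.1, 0.8).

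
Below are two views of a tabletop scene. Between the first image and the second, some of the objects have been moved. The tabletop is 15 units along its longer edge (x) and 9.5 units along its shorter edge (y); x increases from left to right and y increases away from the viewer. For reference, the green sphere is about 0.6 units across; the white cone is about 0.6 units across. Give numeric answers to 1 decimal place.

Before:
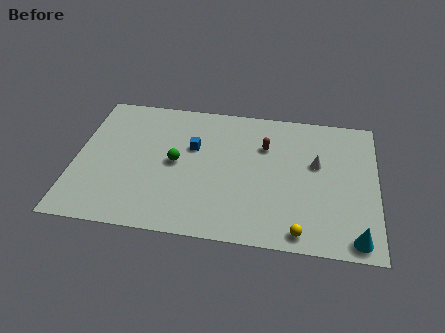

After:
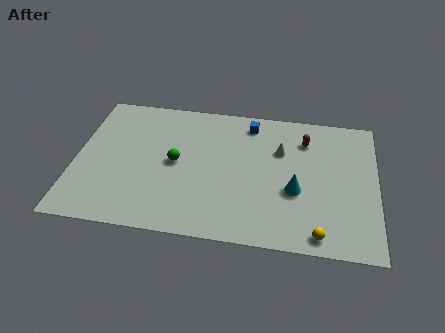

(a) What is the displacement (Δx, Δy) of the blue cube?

(2.8, 2.1)

From the two frames, the blue cube sits at roughly (5.8, 6.0) before and (8.6, 8.1) after.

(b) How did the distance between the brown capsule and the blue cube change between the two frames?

-0.7

They were about 3.6 units apart before and 2.9 after — 0.7 units closer together.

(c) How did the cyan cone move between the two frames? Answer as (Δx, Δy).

(-3.0, 2.7)

The cyan cone was at about (14.0, 1.0) and moved to about (11.0, 3.7).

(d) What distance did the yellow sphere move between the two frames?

0.9

From (11.3, 1.0) to (12.2, 1.0), the yellow sphere covered √(0.9² + 0.0²) ≈ 0.9 units.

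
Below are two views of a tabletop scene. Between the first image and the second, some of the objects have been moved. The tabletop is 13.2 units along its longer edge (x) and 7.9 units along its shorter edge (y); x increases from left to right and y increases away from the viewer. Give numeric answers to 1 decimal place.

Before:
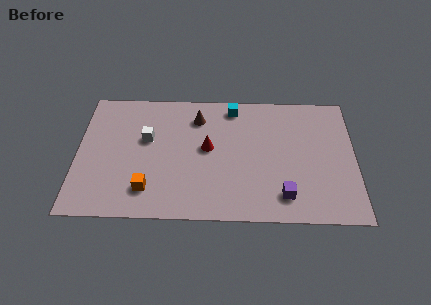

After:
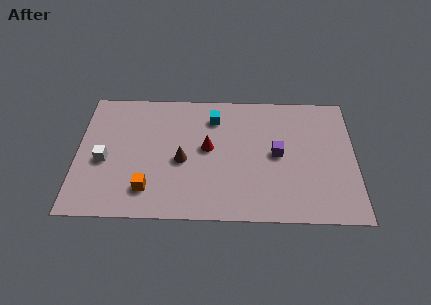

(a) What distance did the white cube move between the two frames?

2.4

The white cube was near (3.3, 4.8) before and (1.3, 3.4) after, so it travelled √(2.0² + 1.4²) ≈ 2.4 units.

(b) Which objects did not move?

the orange cube and the red cone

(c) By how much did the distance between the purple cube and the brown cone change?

-1.7

The distance was about 6.2 in the first image and 4.5 in the second, so they moved 1.7 units closer together.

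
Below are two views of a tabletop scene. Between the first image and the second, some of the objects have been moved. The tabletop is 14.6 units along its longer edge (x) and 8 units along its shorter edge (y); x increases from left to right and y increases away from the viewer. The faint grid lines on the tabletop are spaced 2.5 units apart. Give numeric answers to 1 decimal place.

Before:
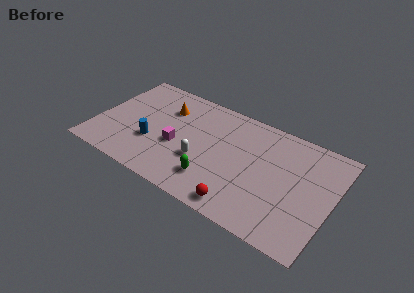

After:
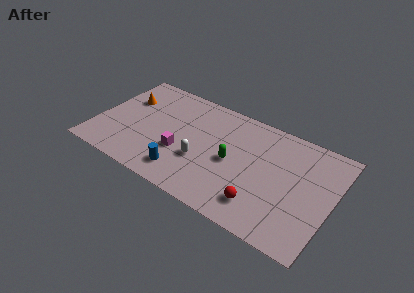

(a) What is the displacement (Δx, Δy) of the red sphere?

(1.1, 0.7)

The red sphere was at about (9.5, 1.0) and moved to about (10.6, 1.7).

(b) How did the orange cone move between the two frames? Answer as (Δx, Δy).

(-2.5, -0.4)

The orange cone was at about (4.0, 5.8) and moved to about (1.5, 5.4).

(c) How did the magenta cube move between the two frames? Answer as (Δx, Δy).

(0.3, -0.4)

The magenta cube started near (5.1, 3.3) and ended near (5.4, 2.9).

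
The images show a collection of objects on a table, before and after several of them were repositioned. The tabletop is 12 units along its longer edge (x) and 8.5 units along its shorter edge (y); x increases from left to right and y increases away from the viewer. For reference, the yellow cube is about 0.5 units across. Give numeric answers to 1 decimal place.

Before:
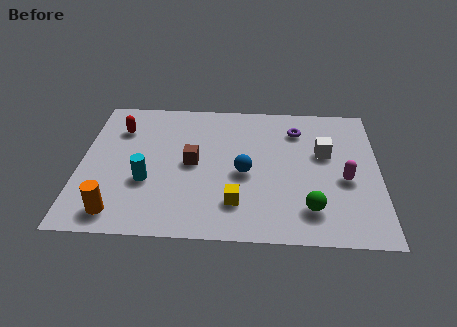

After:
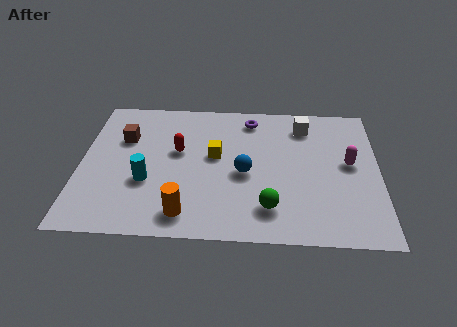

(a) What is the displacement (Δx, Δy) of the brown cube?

(-2.8, 1.4)

The brown cube was at about (4.5, 4.3) and moved to about (1.7, 5.7).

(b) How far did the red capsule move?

2.7

The red capsule was near (1.5, 6.3) before and (3.9, 5.0) after, so it travelled √(2.4² + 1.3²) ≈ 2.7 units.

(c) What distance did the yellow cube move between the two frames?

2.9

From (6.3, 2.0) to (5.4, 4.8), the yellow cube covered √(0.9² + 2.8²) ≈ 2.9 units.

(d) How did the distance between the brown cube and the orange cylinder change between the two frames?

+0.9

They were about 4.2 units apart before and 5.1 after — 0.9 units further apart.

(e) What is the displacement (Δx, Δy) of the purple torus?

(-1.9, 0.6)

The purple torus started near (8.7, 6.6) and ended near (6.8, 7.2).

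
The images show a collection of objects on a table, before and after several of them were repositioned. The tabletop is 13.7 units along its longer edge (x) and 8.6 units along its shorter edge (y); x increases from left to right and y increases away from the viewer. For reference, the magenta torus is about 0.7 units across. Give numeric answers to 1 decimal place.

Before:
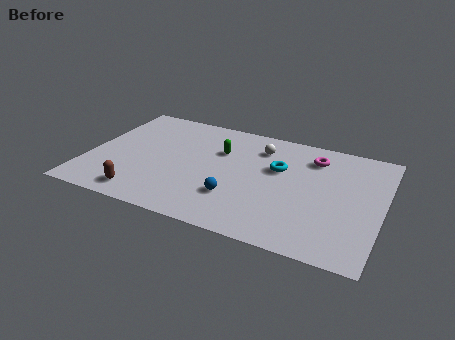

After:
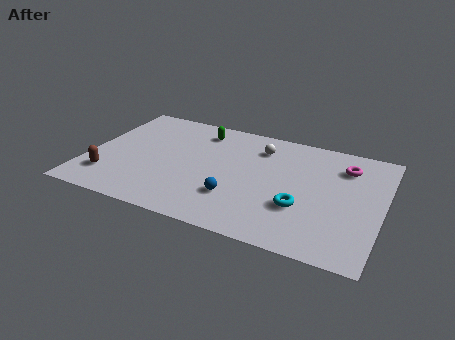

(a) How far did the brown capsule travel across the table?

1.9

The brown capsule was near (2.9, 1.2) before and (1.2, 2.0) after, so it travelled √(1.7² + 0.8²) ≈ 1.9 units.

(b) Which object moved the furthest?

the cyan torus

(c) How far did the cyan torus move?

2.8

The cyan torus moved from about (8.8, 5.4) to (10.1, 2.9), a distance of √(1.3² + 2.5²) ≈ 2.8.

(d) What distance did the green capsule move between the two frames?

1.7

The green capsule moved from about (6.0, 5.8) to (4.9, 7.1), a distance of √(1.1² + 1.3²) ≈ 1.7.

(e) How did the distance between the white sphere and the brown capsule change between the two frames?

+0.7

The distance was about 7.4 in the first image and 8.1 in the second, so they moved 0.7 units further apart.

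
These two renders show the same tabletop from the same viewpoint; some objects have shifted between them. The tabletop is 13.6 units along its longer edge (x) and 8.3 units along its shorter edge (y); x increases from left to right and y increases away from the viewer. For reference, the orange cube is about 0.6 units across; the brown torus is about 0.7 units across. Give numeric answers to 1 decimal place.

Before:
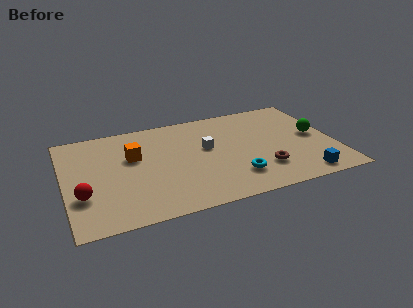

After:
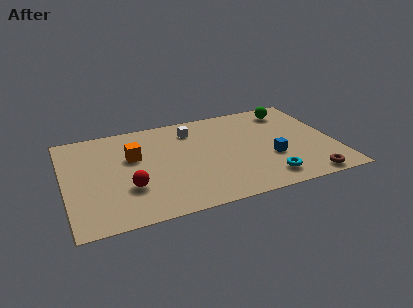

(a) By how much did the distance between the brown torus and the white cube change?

+4.2

Before: roughly 3.7 units apart; after: 7.9. That's 4.2 units further apart.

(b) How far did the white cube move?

1.9

The white cube was near (7.2, 4.8) before and (6.6, 6.6) after, so it travelled √(0.6² + 1.8²) ≈ 1.9 units.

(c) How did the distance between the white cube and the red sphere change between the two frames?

-1.5

They were about 6.7 units apart before and 5.2 after — 1.5 units closer together.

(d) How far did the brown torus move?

2.5

From (9.8, 2.2) to (11.9, 0.8), the brown torus covered √(2.1² + 1.4²) ≈ 2.5 units.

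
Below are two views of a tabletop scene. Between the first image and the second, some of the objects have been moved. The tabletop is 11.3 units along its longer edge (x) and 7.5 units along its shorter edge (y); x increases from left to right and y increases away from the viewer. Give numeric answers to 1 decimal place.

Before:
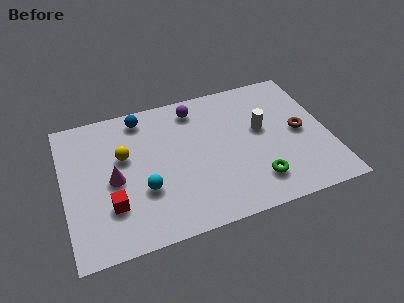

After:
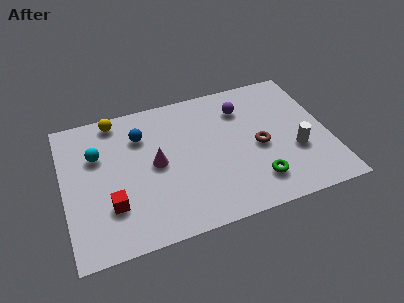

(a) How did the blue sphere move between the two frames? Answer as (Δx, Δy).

(-0.1, -1.0)

The blue sphere started near (3.5, 6.5) and ended near (3.4, 5.5).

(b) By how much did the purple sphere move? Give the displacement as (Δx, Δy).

(2.0, -0.6)

The purple sphere was at about (5.8, 6.3) and moved to about (7.8, 5.7).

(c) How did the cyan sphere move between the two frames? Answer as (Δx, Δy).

(-1.8, 2.4)

The cyan sphere was at about (3.3, 2.6) and moved to about (1.5, 5.0).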